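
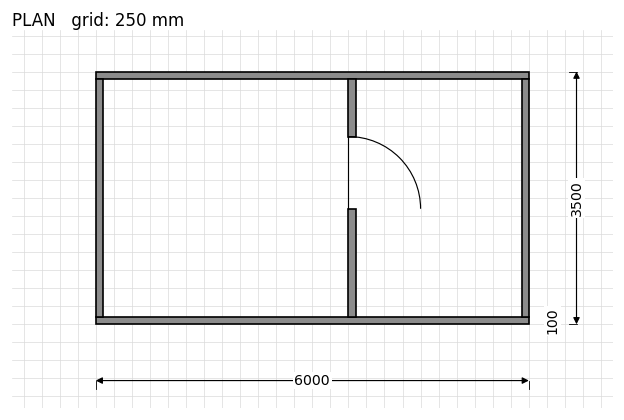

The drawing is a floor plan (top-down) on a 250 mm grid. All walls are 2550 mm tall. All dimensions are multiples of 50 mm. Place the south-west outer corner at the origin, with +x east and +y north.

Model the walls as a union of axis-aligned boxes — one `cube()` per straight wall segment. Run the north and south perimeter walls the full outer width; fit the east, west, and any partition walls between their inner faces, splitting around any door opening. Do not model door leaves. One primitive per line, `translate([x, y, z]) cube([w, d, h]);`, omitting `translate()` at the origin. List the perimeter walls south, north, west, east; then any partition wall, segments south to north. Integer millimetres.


cube([6000, 100, 2550]);
translate([0, 3400, 0]) cube([6000, 100, 2550]);
translate([0, 100, 0]) cube([100, 3300, 2550]);
translate([5900, 100, 0]) cube([100, 3300, 2550]);
translate([3500, 100, 0]) cube([100, 1500, 2550]);
translate([3500, 2600, 0]) cube([100, 800, 2550]);


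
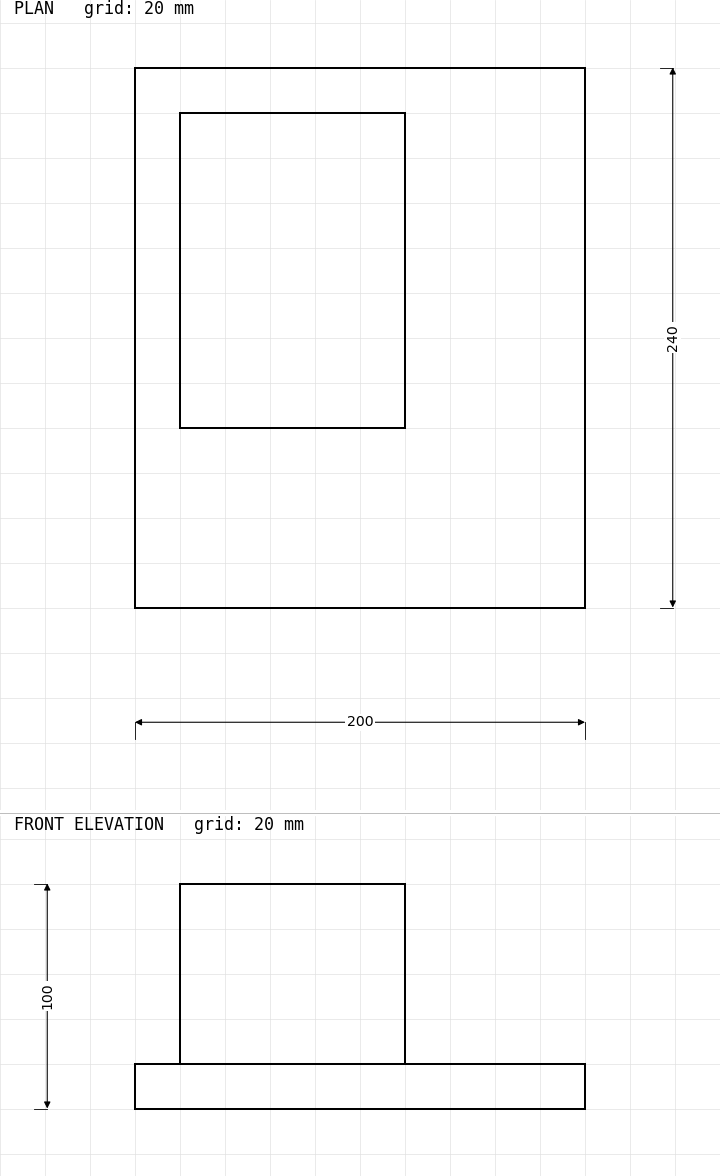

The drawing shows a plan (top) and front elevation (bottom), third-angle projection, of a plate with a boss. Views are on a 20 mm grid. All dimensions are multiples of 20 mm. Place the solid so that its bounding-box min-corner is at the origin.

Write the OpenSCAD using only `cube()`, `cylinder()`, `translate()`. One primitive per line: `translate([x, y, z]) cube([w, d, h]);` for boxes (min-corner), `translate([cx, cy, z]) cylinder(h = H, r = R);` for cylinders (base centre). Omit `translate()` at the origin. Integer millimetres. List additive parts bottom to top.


cube([200, 240, 20]);
translate([20, 80, 20]) cube([100, 140, 80]);


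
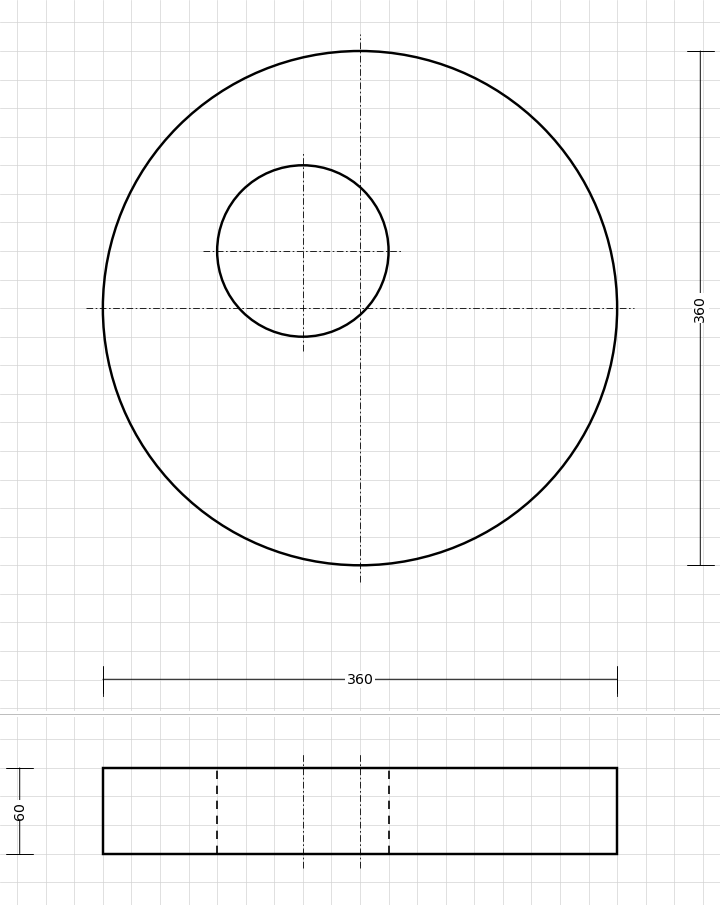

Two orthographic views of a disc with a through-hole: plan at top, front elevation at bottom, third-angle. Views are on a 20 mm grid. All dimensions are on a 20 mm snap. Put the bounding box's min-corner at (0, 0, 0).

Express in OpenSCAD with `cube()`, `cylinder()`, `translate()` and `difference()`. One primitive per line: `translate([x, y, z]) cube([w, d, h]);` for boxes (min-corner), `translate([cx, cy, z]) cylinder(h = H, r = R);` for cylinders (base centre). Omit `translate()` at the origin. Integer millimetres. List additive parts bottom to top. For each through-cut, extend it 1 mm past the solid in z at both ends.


difference() {
  translate([180, 180, 0]) cylinder(h = 60, r = 180);
  translate([140, 220, -1]) cylinder(h = 62, r = 60);
}


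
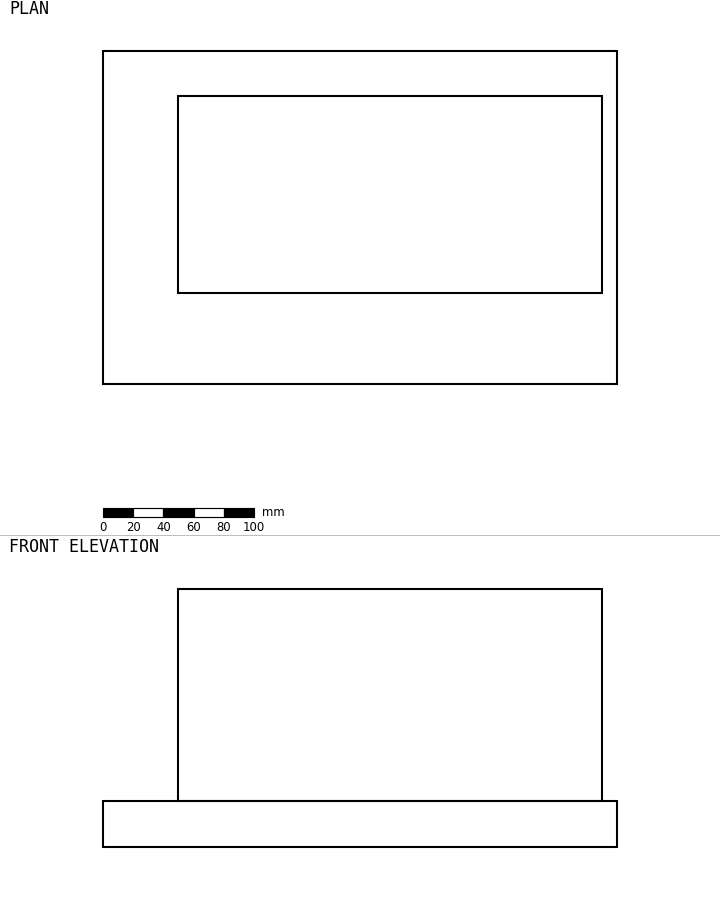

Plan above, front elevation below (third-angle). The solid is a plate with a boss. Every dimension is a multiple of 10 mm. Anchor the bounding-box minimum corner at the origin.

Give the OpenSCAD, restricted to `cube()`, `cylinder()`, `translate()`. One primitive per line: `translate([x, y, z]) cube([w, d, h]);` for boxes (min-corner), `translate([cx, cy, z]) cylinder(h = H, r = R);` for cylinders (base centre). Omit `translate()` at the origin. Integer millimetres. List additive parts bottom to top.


cube([340, 220, 30]);
translate([50, 60, 30]) cube([280, 130, 140]);


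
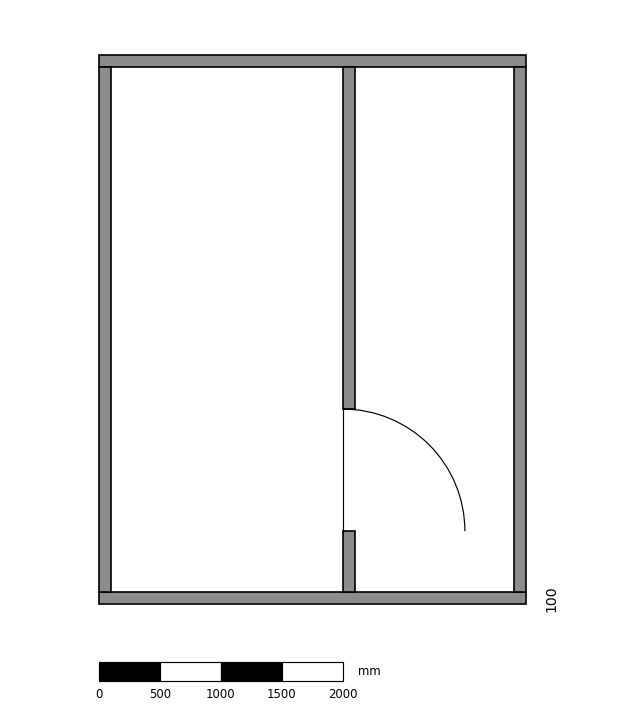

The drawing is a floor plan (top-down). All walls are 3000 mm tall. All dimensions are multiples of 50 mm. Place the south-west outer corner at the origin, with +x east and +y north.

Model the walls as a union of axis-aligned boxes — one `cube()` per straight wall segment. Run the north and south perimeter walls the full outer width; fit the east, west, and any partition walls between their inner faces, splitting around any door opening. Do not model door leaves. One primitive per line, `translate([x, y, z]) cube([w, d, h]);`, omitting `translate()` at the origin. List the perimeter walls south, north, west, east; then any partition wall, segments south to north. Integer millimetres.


cube([3500, 100, 3000]);
translate([0, 4400, 0]) cube([3500, 100, 3000]);
translate([0, 100, 0]) cube([100, 4300, 3000]);
translate([3400, 100, 0]) cube([100, 4300, 3000]);
translate([2000, 100, 0]) cube([100, 500, 3000]);
translate([2000, 1600, 0]) cube([100, 2800, 3000]);


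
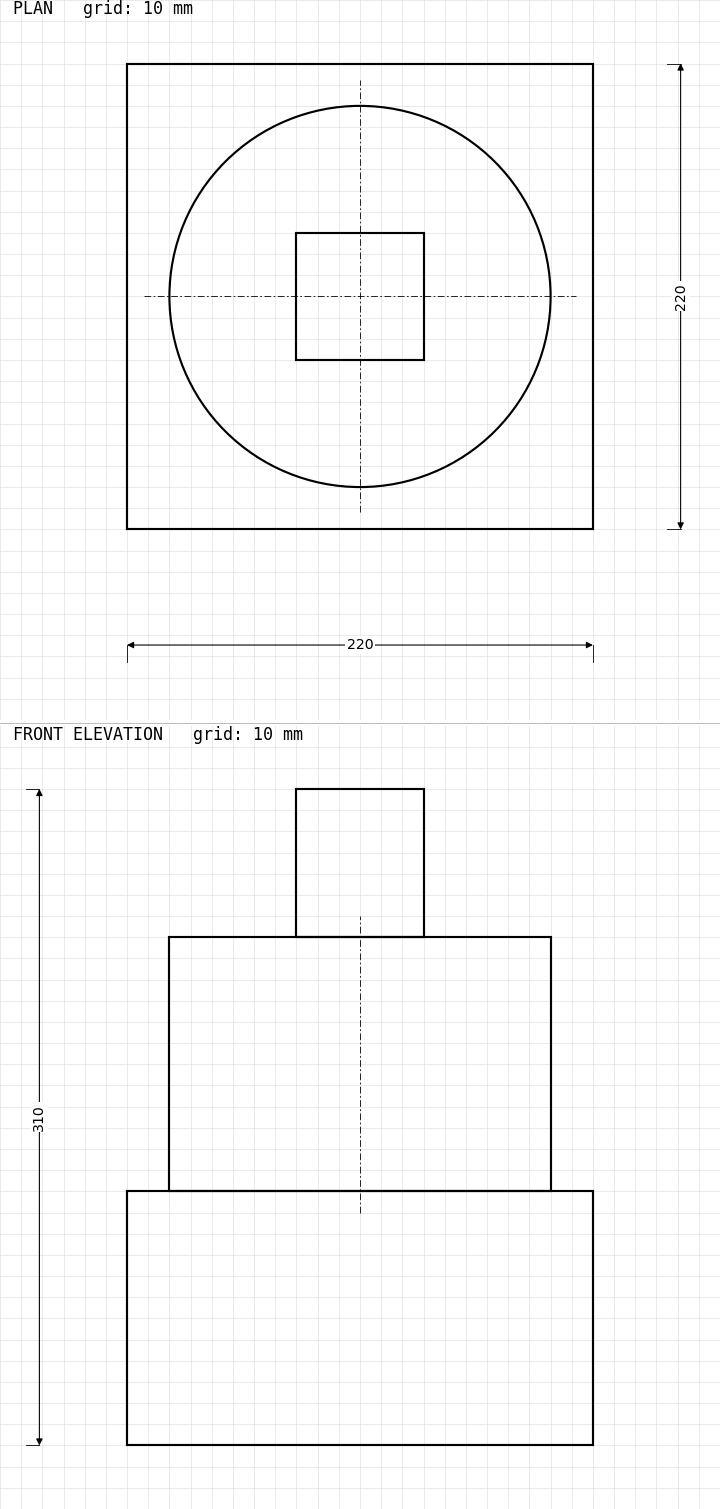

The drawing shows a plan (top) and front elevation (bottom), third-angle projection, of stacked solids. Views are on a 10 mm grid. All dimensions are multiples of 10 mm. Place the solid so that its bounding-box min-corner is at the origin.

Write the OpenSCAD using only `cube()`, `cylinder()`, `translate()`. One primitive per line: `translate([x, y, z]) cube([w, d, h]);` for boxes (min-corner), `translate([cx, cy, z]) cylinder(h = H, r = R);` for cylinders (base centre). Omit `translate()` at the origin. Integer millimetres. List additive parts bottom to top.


cube([220, 220, 120]);
translate([110, 110, 120]) cylinder(h = 120, r = 90);
translate([80, 80, 240]) cube([60, 60, 70]);


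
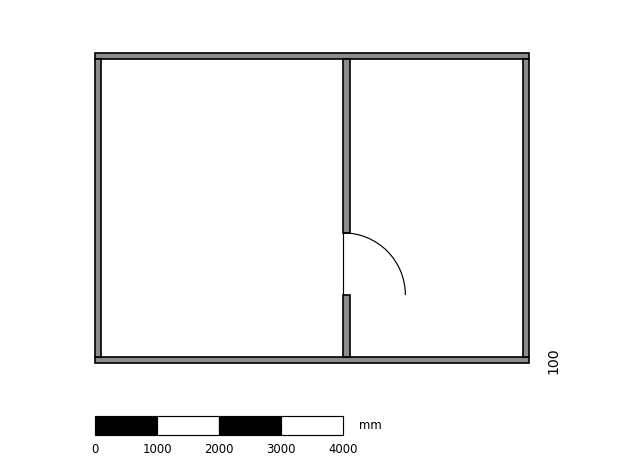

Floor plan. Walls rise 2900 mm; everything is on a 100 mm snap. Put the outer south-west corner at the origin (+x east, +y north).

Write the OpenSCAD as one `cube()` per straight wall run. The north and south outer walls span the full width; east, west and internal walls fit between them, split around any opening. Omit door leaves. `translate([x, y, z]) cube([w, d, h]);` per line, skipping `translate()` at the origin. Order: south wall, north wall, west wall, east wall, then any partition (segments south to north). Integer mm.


cube([7000, 100, 2900]);
translate([0, 4900, 0]) cube([7000, 100, 2900]);
translate([0, 100, 0]) cube([100, 4800, 2900]);
translate([6900, 100, 0]) cube([100, 4800, 2900]);
translate([4000, 100, 0]) cube([100, 1000, 2900]);
translate([4000, 2100, 0]) cube([100, 2800, 2900]);


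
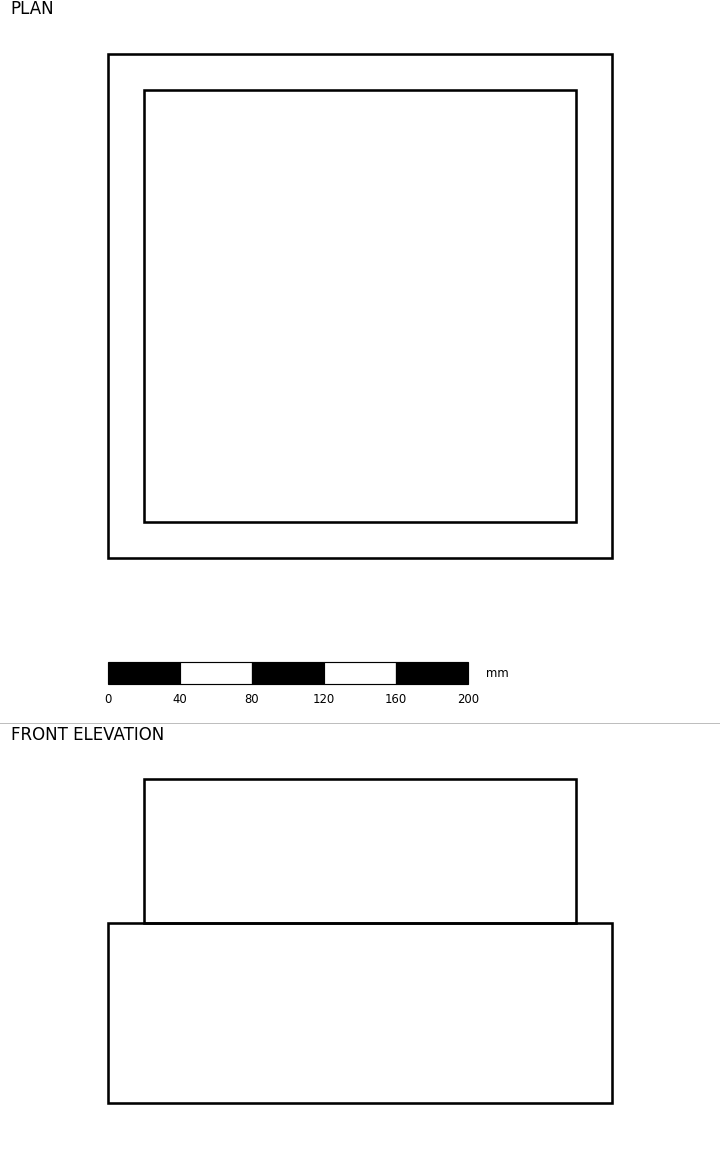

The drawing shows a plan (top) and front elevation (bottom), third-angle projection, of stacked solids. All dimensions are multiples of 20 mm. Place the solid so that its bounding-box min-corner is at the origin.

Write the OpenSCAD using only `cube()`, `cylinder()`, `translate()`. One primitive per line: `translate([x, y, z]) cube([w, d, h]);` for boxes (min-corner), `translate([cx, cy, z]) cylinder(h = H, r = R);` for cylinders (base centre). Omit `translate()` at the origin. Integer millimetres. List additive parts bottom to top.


cube([280, 280, 100]);
translate([20, 20, 100]) cube([240, 240, 80]);


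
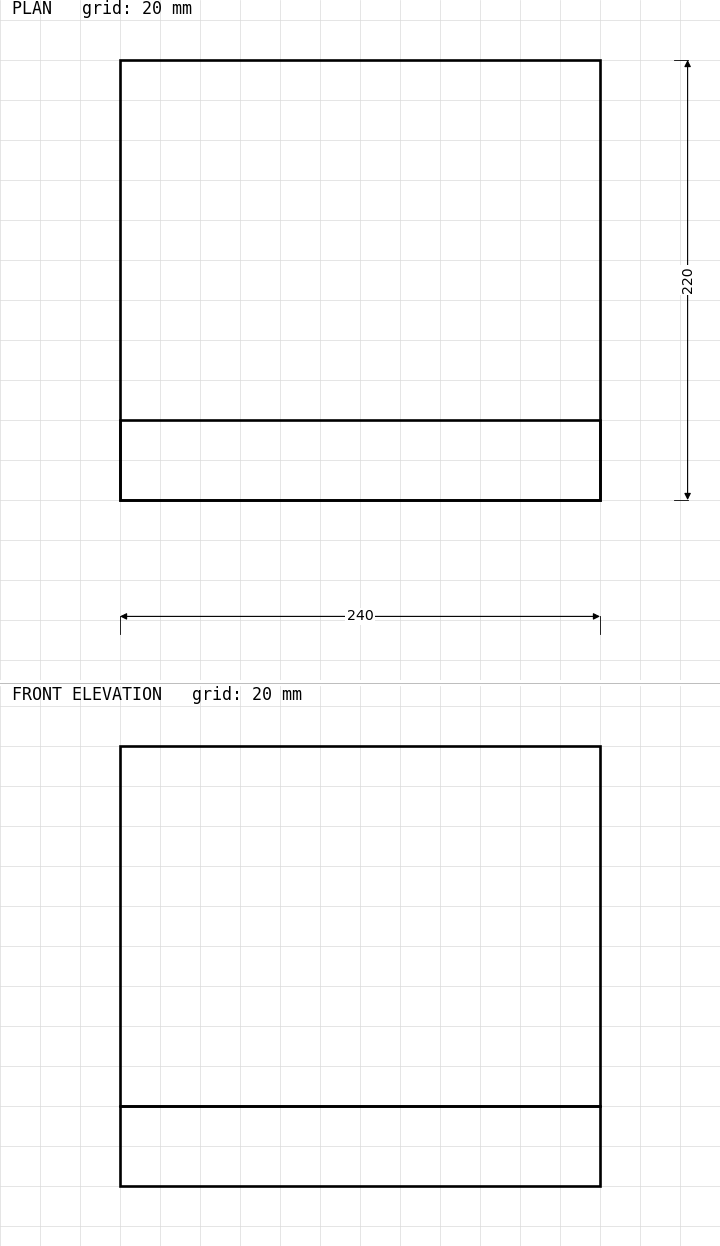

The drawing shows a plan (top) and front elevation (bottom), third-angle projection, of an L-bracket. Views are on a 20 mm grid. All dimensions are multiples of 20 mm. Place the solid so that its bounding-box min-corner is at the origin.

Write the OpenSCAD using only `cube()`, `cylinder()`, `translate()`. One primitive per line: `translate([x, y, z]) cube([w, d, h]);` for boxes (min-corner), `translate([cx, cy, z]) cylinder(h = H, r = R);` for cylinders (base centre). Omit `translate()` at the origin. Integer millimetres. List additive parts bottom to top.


cube([240, 220, 40]);
translate([0, 0, 40]) cube([240, 40, 180]);


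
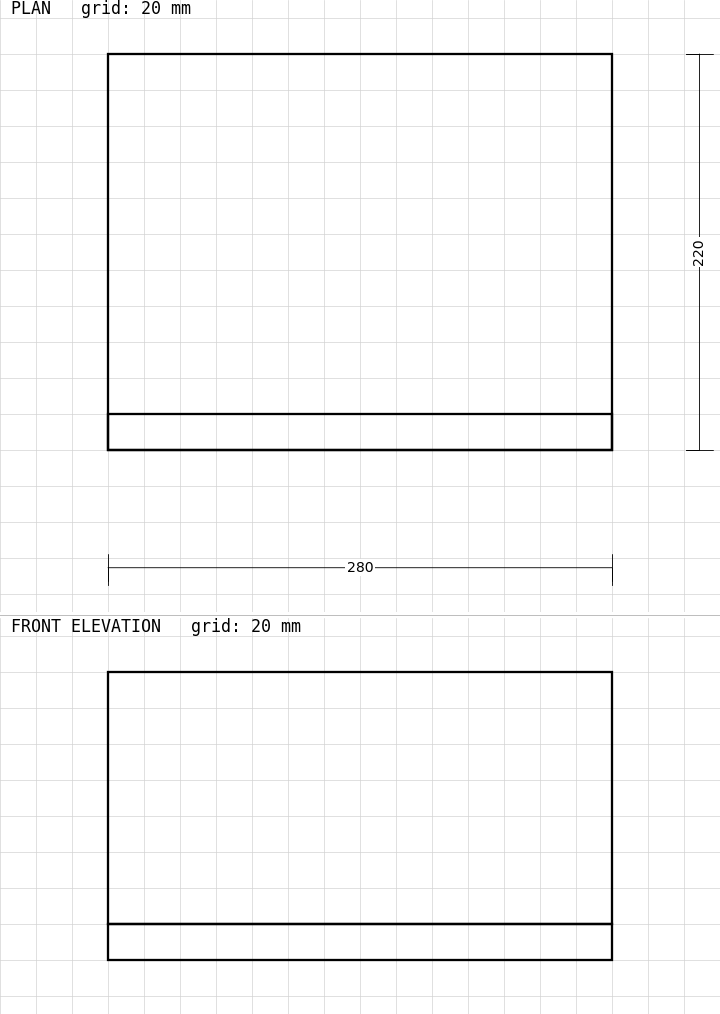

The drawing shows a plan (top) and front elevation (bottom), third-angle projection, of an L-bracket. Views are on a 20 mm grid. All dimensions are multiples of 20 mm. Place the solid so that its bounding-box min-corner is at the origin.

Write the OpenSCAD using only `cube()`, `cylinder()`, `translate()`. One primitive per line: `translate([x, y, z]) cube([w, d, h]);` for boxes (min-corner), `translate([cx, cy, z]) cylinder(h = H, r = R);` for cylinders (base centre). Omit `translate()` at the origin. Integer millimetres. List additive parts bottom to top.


cube([280, 220, 20]);
translate([0, 0, 20]) cube([280, 20, 140]);


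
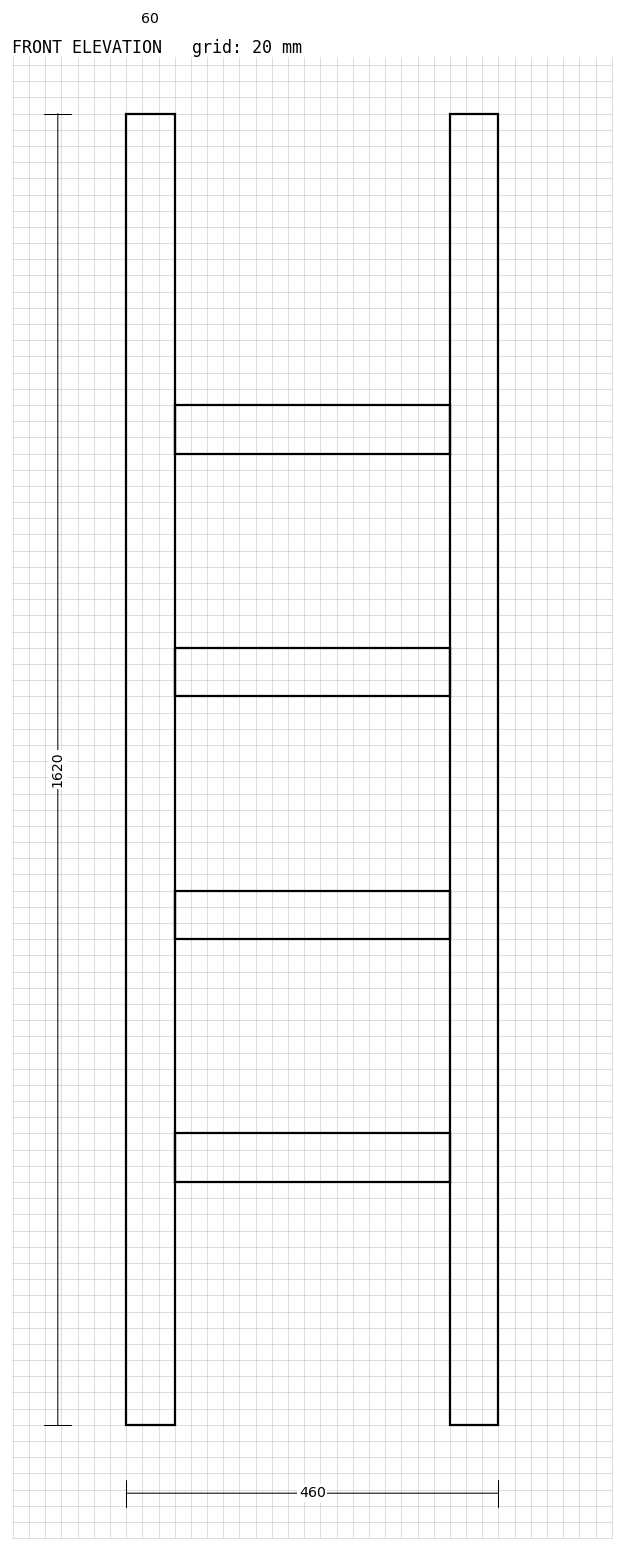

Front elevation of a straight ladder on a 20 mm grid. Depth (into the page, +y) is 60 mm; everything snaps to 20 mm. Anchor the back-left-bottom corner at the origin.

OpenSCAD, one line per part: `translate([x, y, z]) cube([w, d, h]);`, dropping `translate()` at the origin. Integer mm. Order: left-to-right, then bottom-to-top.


cube([60, 60, 1620]);
translate([60, 0, 300]) cube([340, 60, 60]);
translate([60, 0, 600]) cube([340, 60, 60]);
translate([60, 0, 900]) cube([340, 60, 60]);
translate([60, 0, 1200]) cube([340, 60, 60]);
translate([400, 0, 0]) cube([60, 60, 1620]);


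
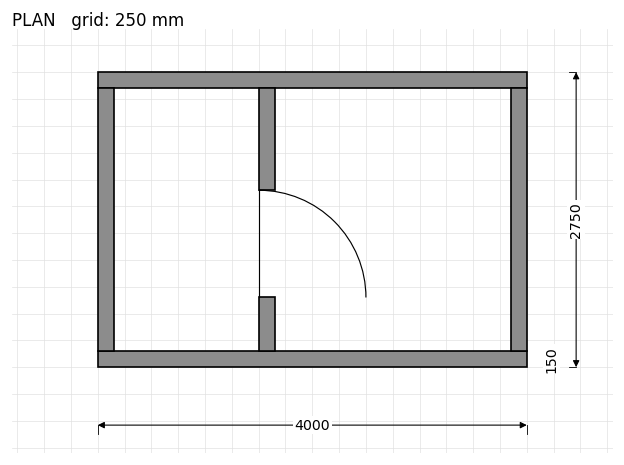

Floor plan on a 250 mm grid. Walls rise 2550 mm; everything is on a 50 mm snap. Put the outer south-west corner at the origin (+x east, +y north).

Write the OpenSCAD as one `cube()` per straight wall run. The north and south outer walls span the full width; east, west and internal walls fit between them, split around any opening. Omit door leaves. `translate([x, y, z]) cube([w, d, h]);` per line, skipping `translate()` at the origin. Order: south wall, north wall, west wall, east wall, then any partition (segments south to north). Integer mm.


cube([4000, 150, 2550]);
translate([0, 2600, 0]) cube([4000, 150, 2550]);
translate([0, 150, 0]) cube([150, 2450, 2550]);
translate([3850, 150, 0]) cube([150, 2450, 2550]);
translate([1500, 150, 0]) cube([150, 500, 2550]);
translate([1500, 1650, 0]) cube([150, 950, 2550]);


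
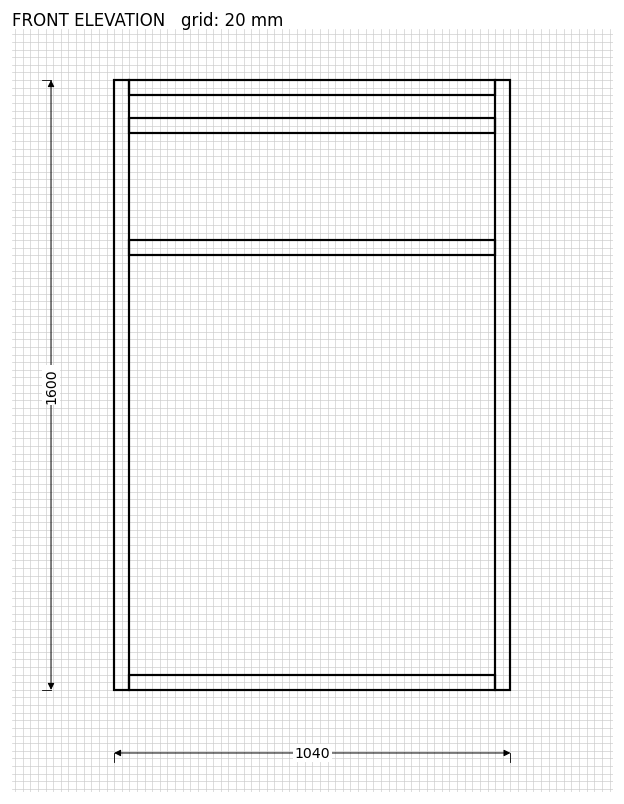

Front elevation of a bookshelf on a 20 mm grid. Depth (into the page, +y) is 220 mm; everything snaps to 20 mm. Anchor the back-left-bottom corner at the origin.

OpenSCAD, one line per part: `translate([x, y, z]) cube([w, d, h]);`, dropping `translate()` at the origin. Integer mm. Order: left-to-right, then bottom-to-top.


cube([40, 220, 1600]);
translate([40, 0, 0]) cube([960, 220, 40]);
translate([40, 0, 1140]) cube([960, 220, 40]);
translate([40, 0, 1460]) cube([960, 220, 40]);
translate([40, 0, 1560]) cube([960, 220, 40]);
translate([1000, 0, 0]) cube([40, 220, 1600]);


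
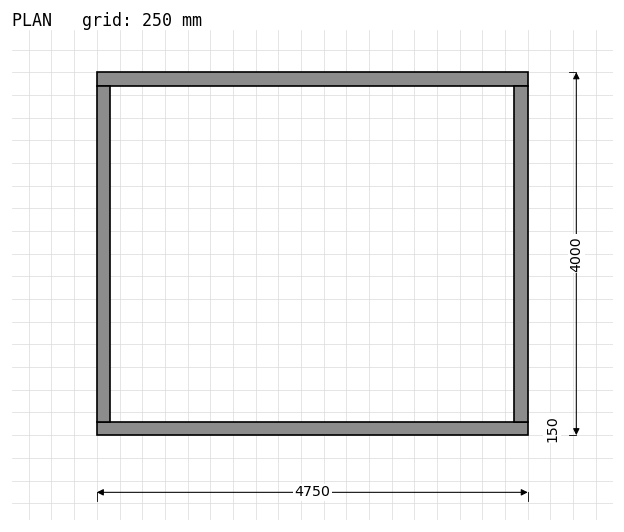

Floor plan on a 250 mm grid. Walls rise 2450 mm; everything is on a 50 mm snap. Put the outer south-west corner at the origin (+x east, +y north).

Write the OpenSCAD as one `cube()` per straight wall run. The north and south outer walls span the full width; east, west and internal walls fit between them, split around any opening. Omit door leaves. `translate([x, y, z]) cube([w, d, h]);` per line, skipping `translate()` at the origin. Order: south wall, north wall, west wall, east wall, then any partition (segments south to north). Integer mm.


cube([4750, 150, 2450]);
translate([0, 3850, 0]) cube([4750, 150, 2450]);
translate([0, 150, 0]) cube([150, 3700, 2450]);
translate([4600, 150, 0]) cube([150, 3700, 2450]);


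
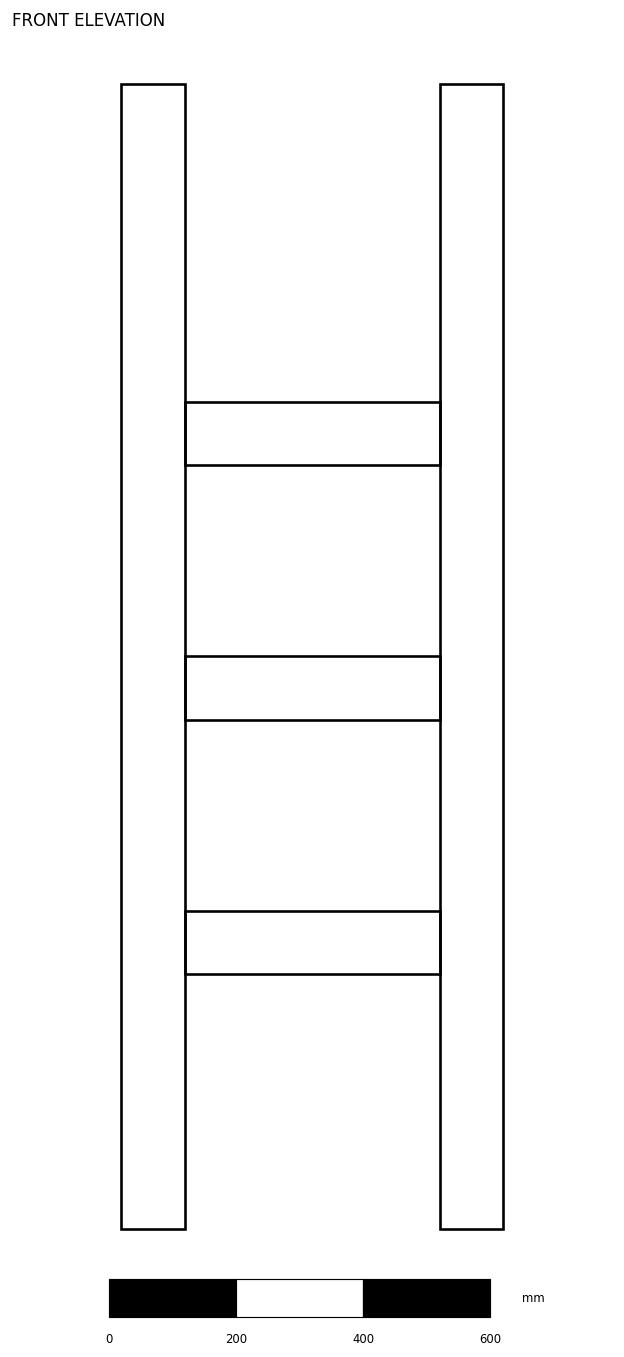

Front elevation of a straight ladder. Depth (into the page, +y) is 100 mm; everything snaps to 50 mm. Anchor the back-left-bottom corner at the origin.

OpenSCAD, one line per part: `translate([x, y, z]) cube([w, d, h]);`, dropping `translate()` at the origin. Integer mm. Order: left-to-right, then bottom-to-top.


cube([100, 100, 1800]);
translate([100, 0, 400]) cube([400, 100, 100]);
translate([100, 0, 800]) cube([400, 100, 100]);
translate([100, 0, 1200]) cube([400, 100, 100]);
translate([500, 0, 0]) cube([100, 100, 1800]);


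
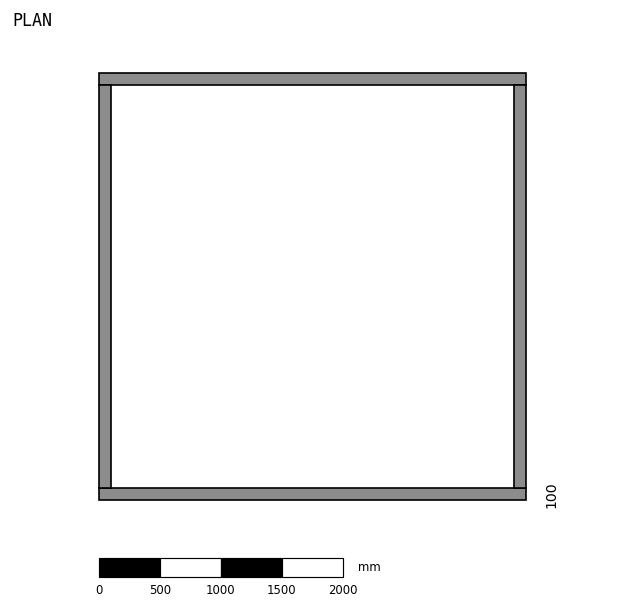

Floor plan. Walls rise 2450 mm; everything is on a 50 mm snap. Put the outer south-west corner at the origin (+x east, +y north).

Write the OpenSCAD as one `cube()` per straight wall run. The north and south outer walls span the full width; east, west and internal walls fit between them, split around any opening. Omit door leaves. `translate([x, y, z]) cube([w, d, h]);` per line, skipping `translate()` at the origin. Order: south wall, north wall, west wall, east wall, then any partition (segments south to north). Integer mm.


cube([3500, 100, 2450]);
translate([0, 3400, 0]) cube([3500, 100, 2450]);
translate([0, 100, 0]) cube([100, 3300, 2450]);
translate([3400, 100, 0]) cube([100, 3300, 2450]);


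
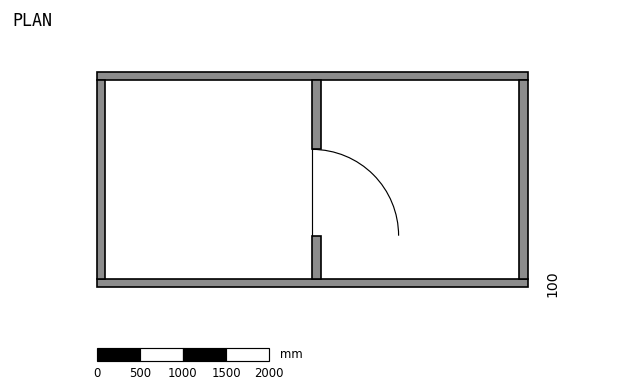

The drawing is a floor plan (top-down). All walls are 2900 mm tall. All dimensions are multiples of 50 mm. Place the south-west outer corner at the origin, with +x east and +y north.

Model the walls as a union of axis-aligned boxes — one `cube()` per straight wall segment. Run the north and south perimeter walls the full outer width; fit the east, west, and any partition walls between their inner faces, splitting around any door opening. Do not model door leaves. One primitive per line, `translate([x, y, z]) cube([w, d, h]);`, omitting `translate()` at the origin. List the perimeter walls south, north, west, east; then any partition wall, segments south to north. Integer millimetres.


cube([5000, 100, 2900]);
translate([0, 2400, 0]) cube([5000, 100, 2900]);
translate([0, 100, 0]) cube([100, 2300, 2900]);
translate([4900, 100, 0]) cube([100, 2300, 2900]);
translate([2500, 100, 0]) cube([100, 500, 2900]);
translate([2500, 1600, 0]) cube([100, 800, 2900]);


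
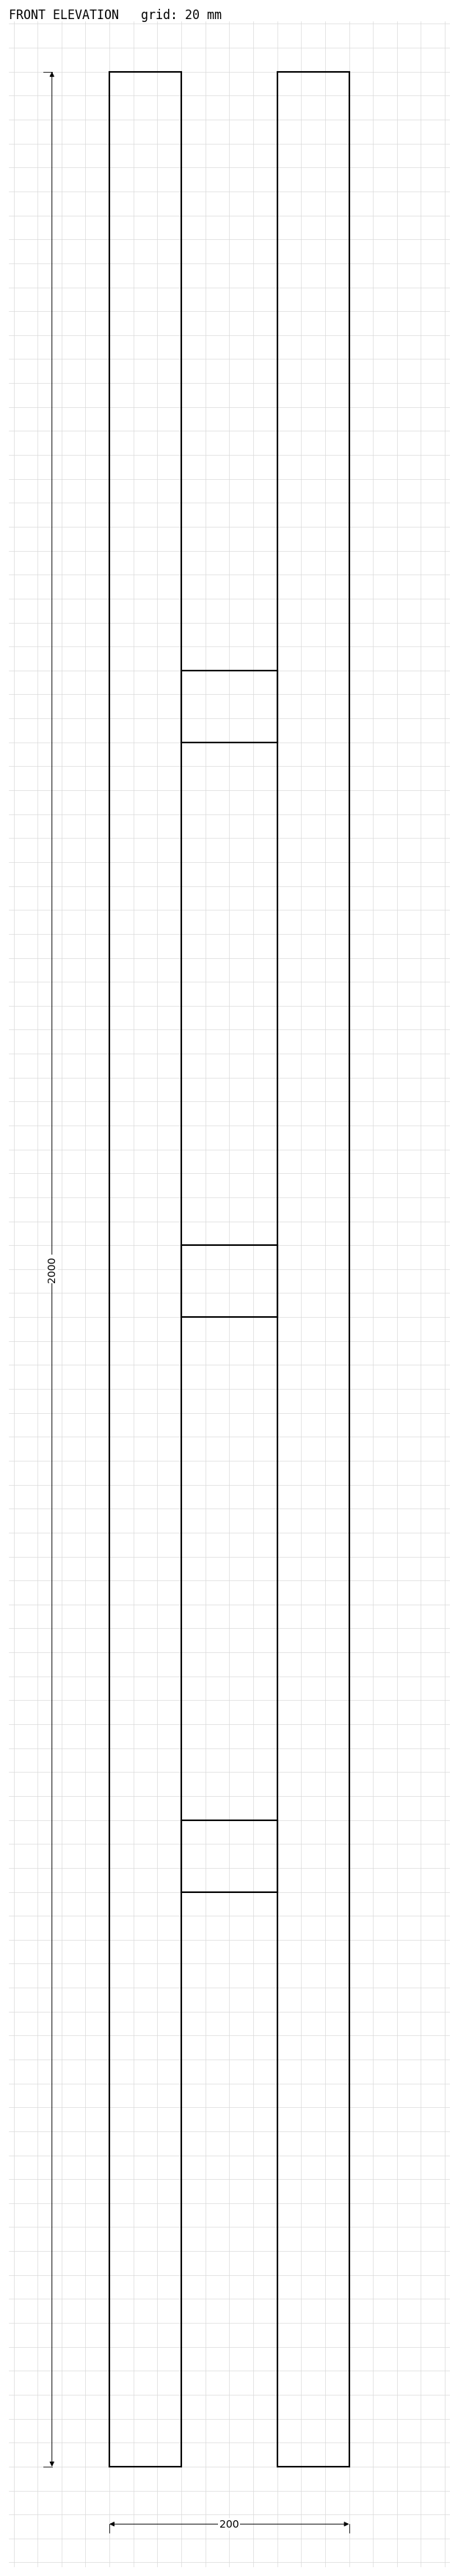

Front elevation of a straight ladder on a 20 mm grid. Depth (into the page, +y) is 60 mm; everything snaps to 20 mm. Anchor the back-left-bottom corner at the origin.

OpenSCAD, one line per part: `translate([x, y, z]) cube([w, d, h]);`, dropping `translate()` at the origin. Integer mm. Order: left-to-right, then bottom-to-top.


cube([60, 60, 2000]);
translate([60, 0, 480]) cube([80, 60, 60]);
translate([60, 0, 960]) cube([80, 60, 60]);
translate([60, 0, 1440]) cube([80, 60, 60]);
translate([140, 0, 0]) cube([60, 60, 2000]);


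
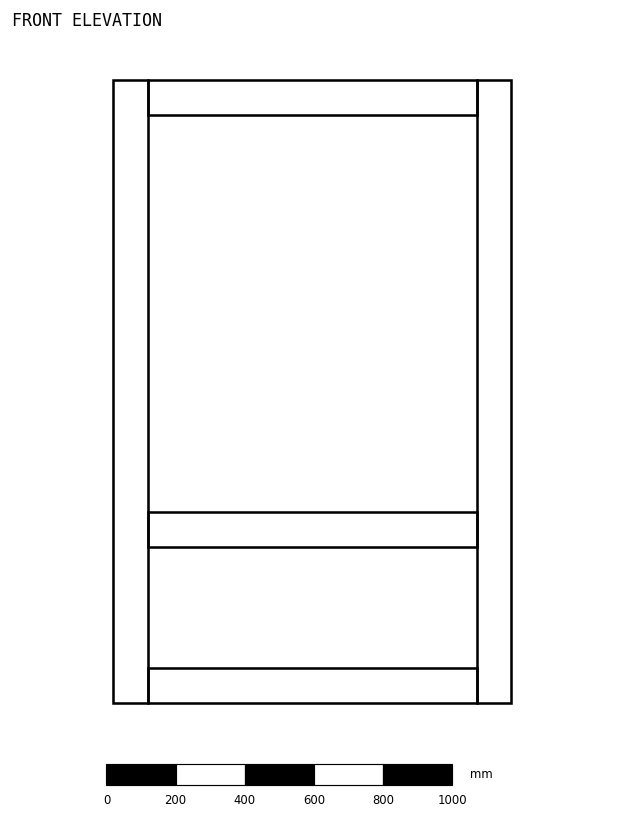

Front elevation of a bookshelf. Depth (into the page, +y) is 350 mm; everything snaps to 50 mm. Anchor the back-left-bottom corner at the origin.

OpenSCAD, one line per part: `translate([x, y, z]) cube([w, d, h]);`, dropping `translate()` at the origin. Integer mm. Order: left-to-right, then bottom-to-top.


cube([100, 350, 1800]);
translate([100, 0, 0]) cube([950, 350, 100]);
translate([100, 0, 450]) cube([950, 350, 100]);
translate([100, 0, 1700]) cube([950, 350, 100]);
translate([1050, 0, 0]) cube([100, 350, 1800]);


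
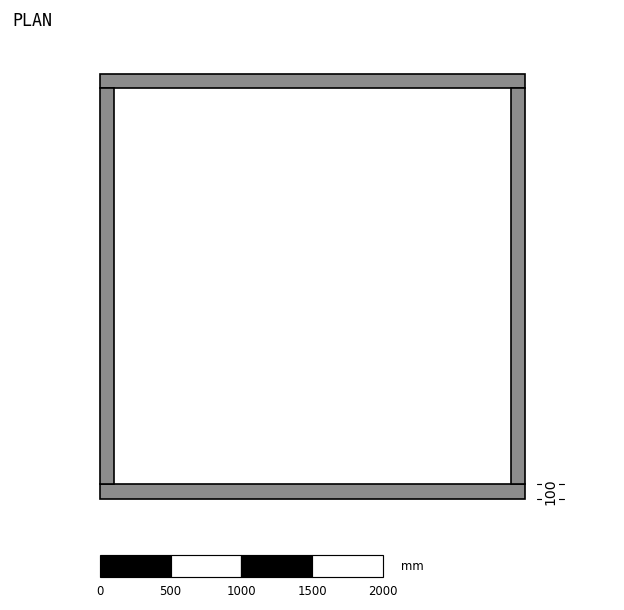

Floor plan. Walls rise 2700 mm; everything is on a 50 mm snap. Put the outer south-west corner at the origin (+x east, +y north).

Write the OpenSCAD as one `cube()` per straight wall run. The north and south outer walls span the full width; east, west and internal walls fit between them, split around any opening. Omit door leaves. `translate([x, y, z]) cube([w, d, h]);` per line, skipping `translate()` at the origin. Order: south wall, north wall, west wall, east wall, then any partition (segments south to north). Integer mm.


cube([3000, 100, 2700]);
translate([0, 2900, 0]) cube([3000, 100, 2700]);
translate([0, 100, 0]) cube([100, 2800, 2700]);
translate([2900, 100, 0]) cube([100, 2800, 2700]);


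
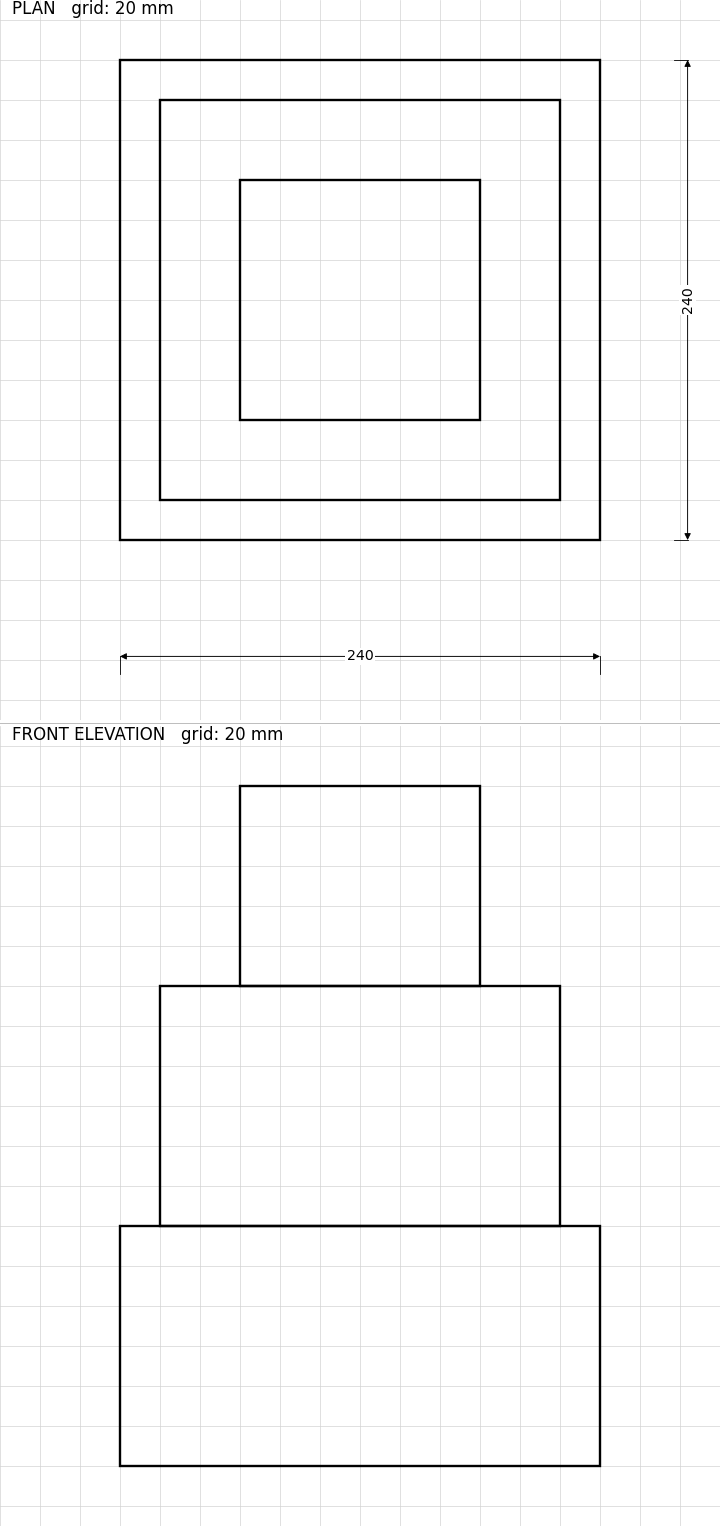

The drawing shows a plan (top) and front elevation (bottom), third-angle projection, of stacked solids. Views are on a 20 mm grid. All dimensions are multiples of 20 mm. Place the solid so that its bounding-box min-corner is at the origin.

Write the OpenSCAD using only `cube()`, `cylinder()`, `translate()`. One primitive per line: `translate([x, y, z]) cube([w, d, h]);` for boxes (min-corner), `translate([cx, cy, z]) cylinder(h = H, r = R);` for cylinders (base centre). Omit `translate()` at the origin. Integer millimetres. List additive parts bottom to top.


cube([240, 240, 120]);
translate([20, 20, 120]) cube([200, 200, 120]);
translate([60, 60, 240]) cube([120, 120, 100]);


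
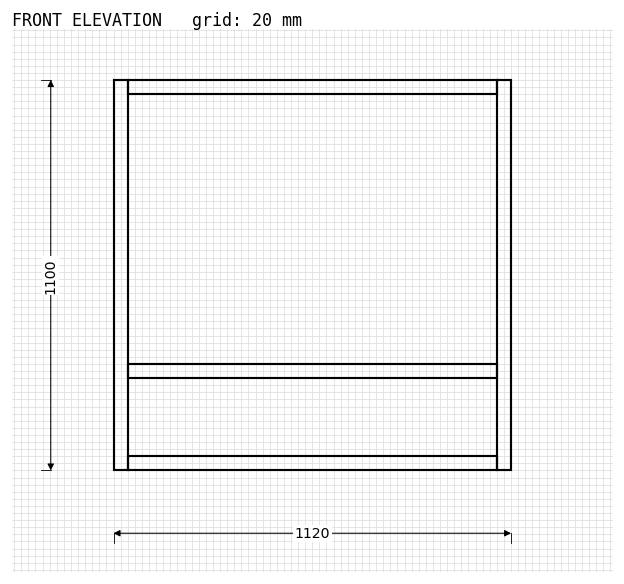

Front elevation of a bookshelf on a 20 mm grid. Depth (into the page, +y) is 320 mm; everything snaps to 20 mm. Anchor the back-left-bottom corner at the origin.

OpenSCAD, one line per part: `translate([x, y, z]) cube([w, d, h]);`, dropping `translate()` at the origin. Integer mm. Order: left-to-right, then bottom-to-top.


cube([40, 320, 1100]);
translate([40, 0, 0]) cube([1040, 320, 40]);
translate([40, 0, 260]) cube([1040, 320, 40]);
translate([40, 0, 1060]) cube([1040, 320, 40]);
translate([1080, 0, 0]) cube([40, 320, 1100]);


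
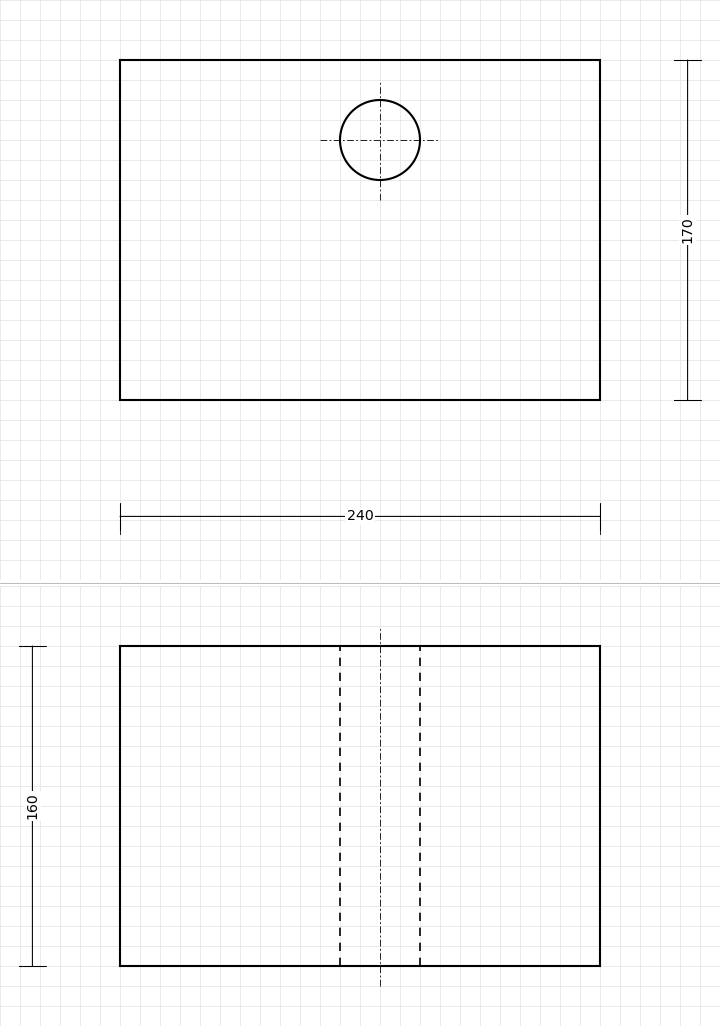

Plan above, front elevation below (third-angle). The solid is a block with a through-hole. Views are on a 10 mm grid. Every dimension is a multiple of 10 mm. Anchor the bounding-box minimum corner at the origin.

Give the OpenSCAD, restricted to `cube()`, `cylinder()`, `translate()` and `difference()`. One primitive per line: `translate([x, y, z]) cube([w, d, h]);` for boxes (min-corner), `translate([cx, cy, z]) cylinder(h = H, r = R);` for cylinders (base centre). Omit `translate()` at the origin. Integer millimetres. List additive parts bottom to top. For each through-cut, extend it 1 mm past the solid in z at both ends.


difference() {
  cube([240, 170, 160]);
  translate([130, 130, -1]) cylinder(h = 162, r = 20);
}


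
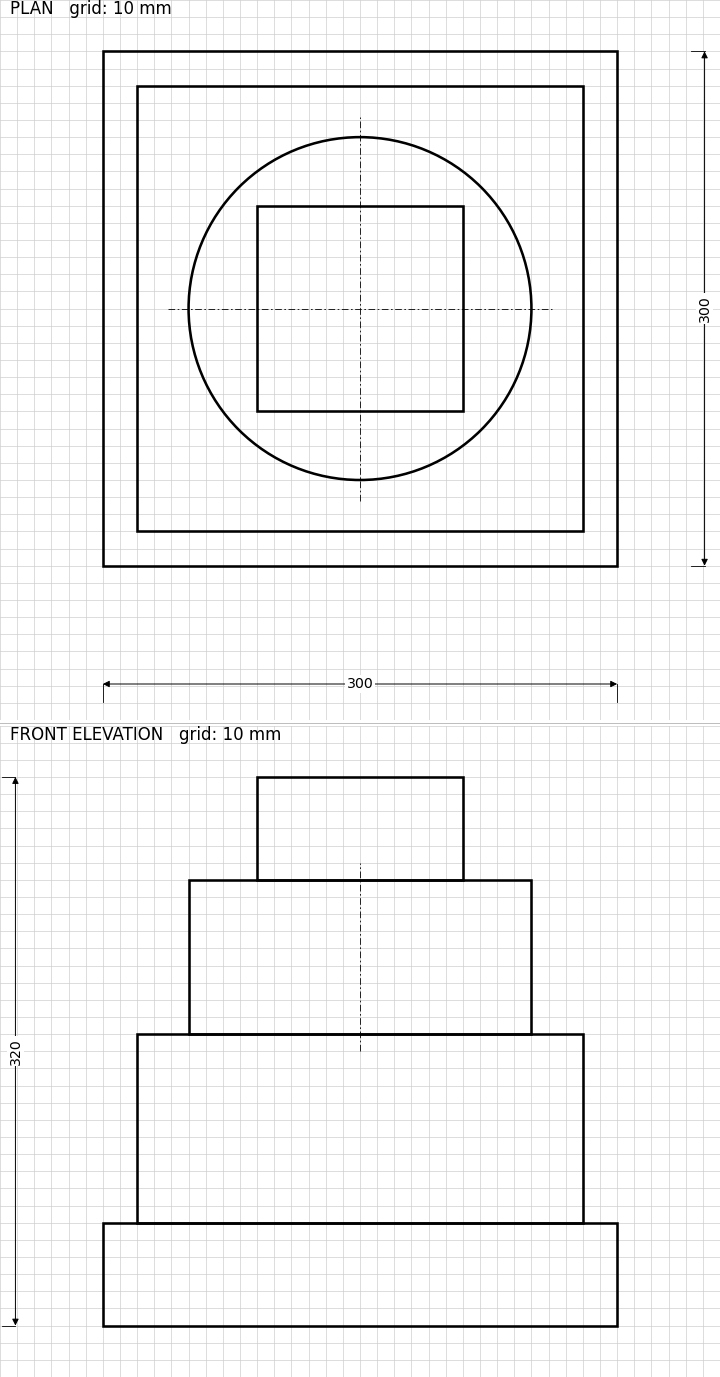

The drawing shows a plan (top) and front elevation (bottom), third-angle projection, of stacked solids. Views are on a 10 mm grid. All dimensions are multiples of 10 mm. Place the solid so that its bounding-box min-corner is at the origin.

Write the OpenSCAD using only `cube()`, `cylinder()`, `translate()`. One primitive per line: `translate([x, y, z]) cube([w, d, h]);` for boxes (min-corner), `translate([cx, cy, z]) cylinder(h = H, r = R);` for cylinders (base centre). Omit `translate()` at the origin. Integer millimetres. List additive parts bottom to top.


cube([300, 300, 60]);
translate([20, 20, 60]) cube([260, 260, 110]);
translate([150, 150, 170]) cylinder(h = 90, r = 100);
translate([90, 90, 260]) cube([120, 120, 60]);


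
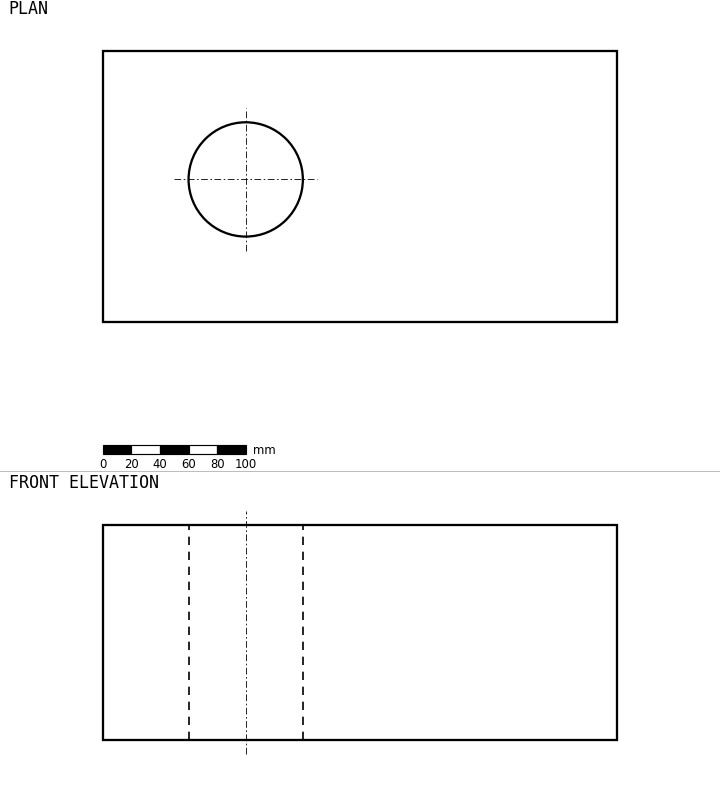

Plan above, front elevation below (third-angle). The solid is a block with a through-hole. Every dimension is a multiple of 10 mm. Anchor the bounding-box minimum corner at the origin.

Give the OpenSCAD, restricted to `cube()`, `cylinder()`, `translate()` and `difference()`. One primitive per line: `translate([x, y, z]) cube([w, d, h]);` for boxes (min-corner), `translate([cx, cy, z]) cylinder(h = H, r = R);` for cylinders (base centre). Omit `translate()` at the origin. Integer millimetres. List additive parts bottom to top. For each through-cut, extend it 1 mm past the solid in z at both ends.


difference() {
  cube([360, 190, 150]);
  translate([100, 100, -1]) cylinder(h = 152, r = 40);
}


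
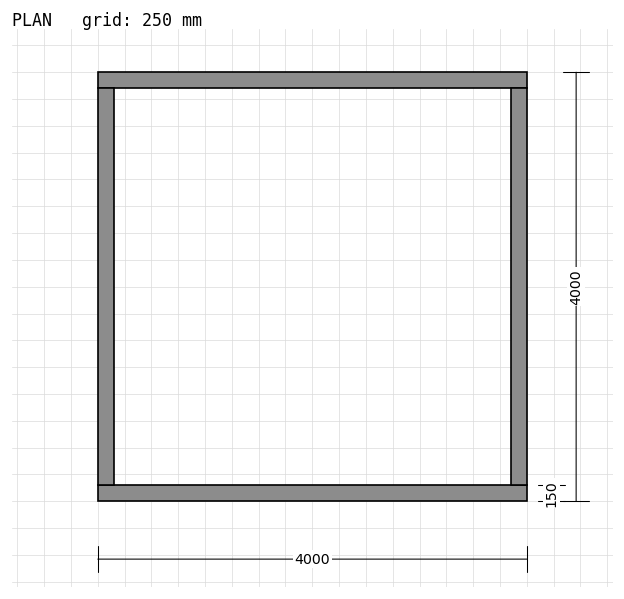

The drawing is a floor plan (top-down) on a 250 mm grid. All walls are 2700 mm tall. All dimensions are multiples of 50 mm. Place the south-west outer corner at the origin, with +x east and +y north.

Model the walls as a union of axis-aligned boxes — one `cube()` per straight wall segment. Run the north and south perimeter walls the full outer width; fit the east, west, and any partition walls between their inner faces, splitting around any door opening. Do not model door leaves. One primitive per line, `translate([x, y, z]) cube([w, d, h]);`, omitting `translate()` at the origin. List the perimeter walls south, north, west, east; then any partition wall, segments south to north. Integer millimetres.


cube([4000, 150, 2700]);
translate([0, 3850, 0]) cube([4000, 150, 2700]);
translate([0, 150, 0]) cube([150, 3700, 2700]);
translate([3850, 150, 0]) cube([150, 3700, 2700]);


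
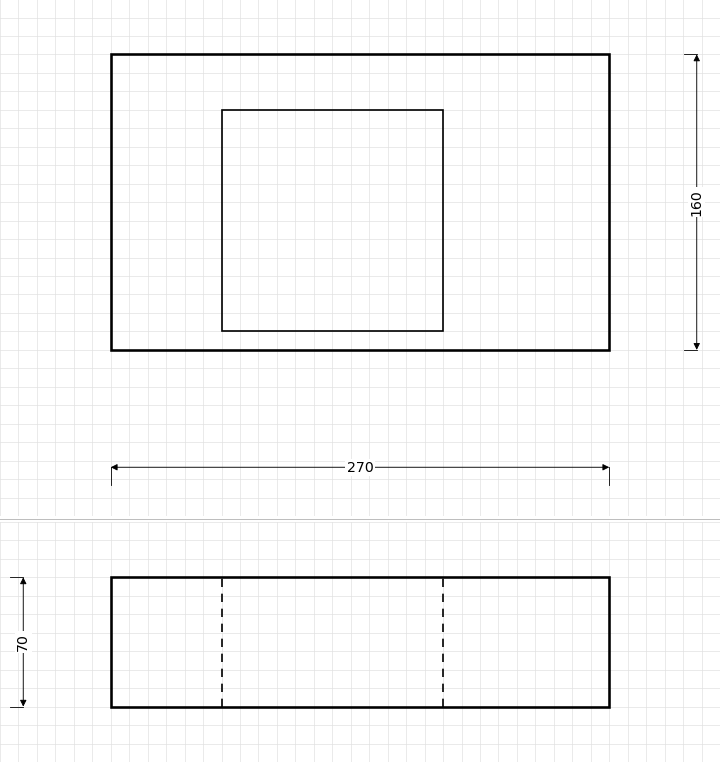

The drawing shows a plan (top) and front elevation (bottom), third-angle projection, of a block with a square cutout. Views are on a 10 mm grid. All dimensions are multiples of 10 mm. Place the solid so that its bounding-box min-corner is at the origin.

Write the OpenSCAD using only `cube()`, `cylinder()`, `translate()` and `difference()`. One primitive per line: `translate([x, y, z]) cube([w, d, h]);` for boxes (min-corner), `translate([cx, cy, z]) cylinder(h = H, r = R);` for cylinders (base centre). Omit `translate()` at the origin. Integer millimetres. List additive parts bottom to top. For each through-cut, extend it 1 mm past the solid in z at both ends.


difference() {
  cube([270, 160, 70]);
  translate([60, 10, -1]) cube([120, 120, 72]);
}


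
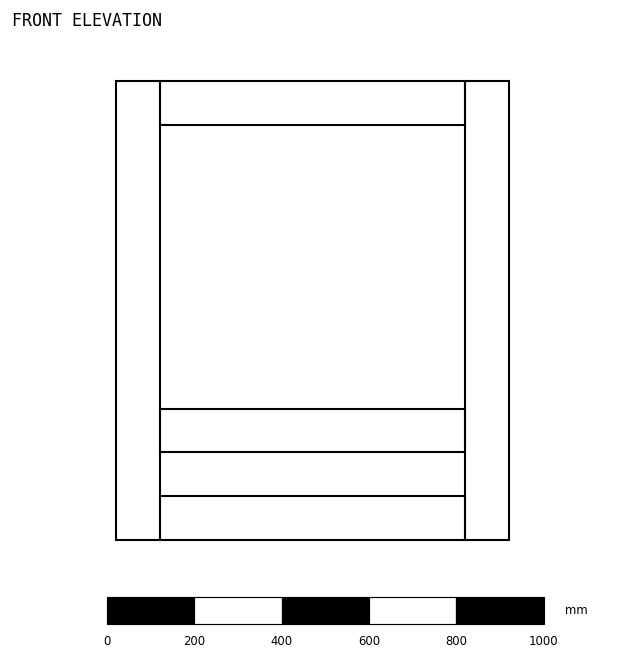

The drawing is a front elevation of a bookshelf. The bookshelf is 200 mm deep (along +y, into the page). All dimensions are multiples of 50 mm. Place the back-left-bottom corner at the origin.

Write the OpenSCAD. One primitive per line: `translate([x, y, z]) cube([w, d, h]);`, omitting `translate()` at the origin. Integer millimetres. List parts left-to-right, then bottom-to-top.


cube([100, 200, 1050]);
translate([100, 0, 0]) cube([700, 200, 100]);
translate([100, 0, 200]) cube([700, 200, 100]);
translate([100, 0, 950]) cube([700, 200, 100]);
translate([800, 0, 0]) cube([100, 200, 1050]);


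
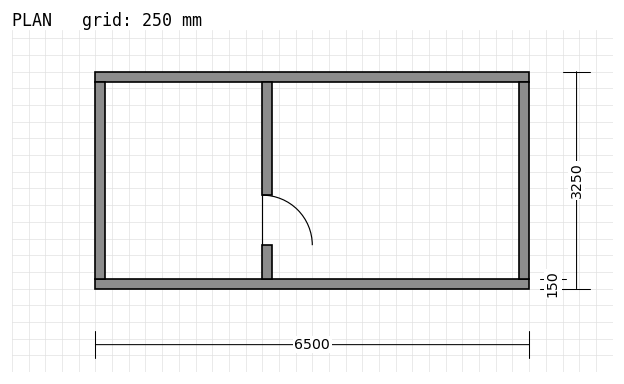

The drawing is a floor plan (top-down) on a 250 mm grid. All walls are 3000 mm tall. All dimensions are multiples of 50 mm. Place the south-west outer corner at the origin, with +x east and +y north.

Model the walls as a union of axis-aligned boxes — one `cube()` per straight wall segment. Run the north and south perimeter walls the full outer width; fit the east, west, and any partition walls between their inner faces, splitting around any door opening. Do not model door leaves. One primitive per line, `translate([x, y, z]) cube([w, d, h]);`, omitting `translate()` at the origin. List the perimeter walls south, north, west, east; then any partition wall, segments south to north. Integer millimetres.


cube([6500, 150, 3000]);
translate([0, 3100, 0]) cube([6500, 150, 3000]);
translate([0, 150, 0]) cube([150, 2950, 3000]);
translate([6350, 150, 0]) cube([150, 2950, 3000]);
translate([2500, 150, 0]) cube([150, 500, 3000]);
translate([2500, 1400, 0]) cube([150, 1700, 3000]);


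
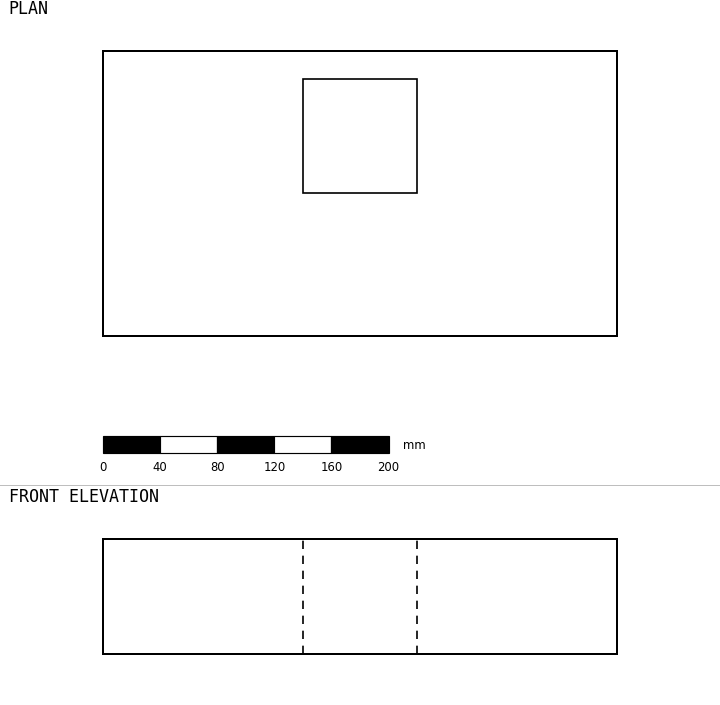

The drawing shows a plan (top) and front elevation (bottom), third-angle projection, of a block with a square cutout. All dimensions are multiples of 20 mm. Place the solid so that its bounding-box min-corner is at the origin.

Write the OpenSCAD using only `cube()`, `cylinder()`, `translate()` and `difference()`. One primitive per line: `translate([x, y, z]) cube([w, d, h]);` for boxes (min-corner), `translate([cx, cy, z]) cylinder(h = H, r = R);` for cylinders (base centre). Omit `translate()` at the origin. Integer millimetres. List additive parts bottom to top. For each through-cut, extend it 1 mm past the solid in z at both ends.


difference() {
  cube([360, 200, 80]);
  translate([140, 100, -1]) cube([80, 80, 82]);
}


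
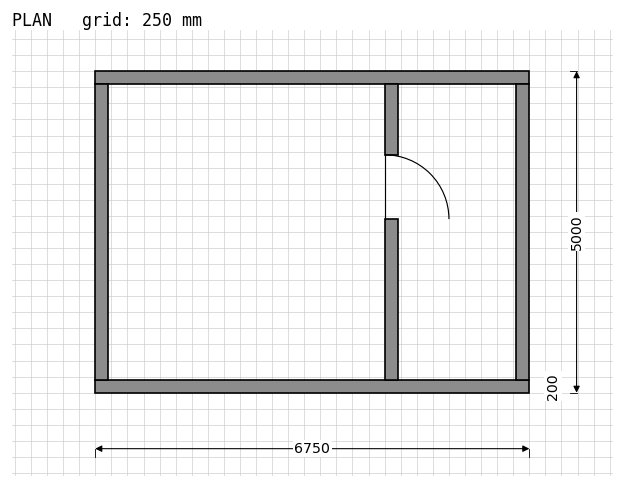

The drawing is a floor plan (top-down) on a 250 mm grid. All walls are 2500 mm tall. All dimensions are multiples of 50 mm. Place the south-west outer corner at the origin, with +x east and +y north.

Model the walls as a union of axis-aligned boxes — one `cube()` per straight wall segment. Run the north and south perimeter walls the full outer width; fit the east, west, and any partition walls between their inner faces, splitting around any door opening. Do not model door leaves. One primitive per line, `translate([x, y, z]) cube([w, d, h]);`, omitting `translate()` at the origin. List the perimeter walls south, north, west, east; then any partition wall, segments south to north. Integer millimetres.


cube([6750, 200, 2500]);
translate([0, 4800, 0]) cube([6750, 200, 2500]);
translate([0, 200, 0]) cube([200, 4600, 2500]);
translate([6550, 200, 0]) cube([200, 4600, 2500]);
translate([4500, 200, 0]) cube([200, 2500, 2500]);
translate([4500, 3700, 0]) cube([200, 1100, 2500]);


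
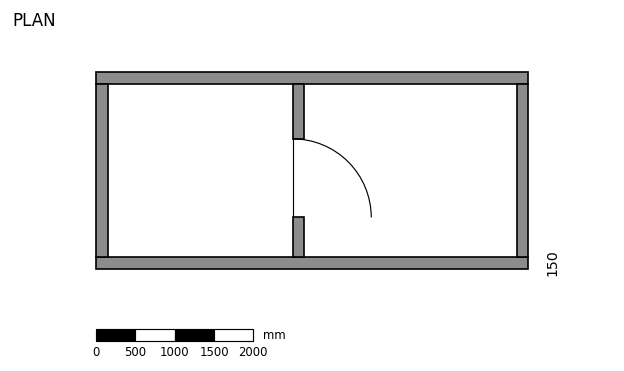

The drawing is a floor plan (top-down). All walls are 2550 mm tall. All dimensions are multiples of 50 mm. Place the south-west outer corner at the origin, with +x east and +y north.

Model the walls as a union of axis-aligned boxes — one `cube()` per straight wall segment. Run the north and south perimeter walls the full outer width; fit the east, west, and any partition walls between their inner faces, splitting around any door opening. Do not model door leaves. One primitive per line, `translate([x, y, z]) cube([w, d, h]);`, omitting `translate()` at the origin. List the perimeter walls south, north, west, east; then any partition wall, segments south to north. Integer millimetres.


cube([5500, 150, 2550]);
translate([0, 2350, 0]) cube([5500, 150, 2550]);
translate([0, 150, 0]) cube([150, 2200, 2550]);
translate([5350, 150, 0]) cube([150, 2200, 2550]);
translate([2500, 150, 0]) cube([150, 500, 2550]);
translate([2500, 1650, 0]) cube([150, 700, 2550]);


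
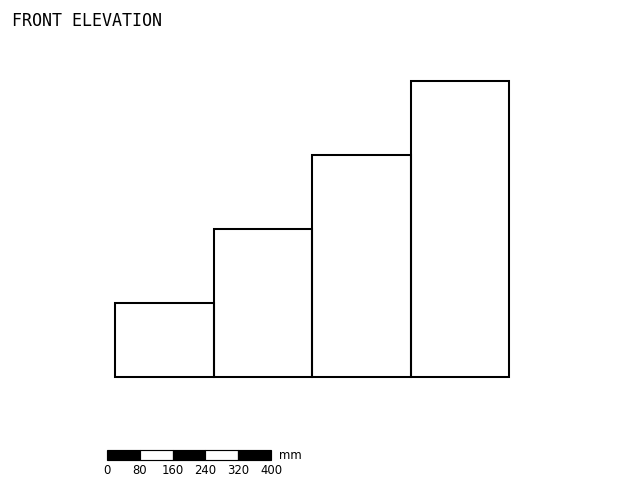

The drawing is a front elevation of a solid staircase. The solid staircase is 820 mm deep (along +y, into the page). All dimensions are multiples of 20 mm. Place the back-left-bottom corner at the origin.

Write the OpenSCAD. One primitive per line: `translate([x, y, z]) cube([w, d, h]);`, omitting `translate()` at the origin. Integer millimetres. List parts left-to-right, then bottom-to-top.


cube([240, 820, 180]);
translate([240, 0, 0]) cube([240, 820, 360]);
translate([480, 0, 0]) cube([240, 820, 540]);
translate([720, 0, 0]) cube([240, 820, 720]);


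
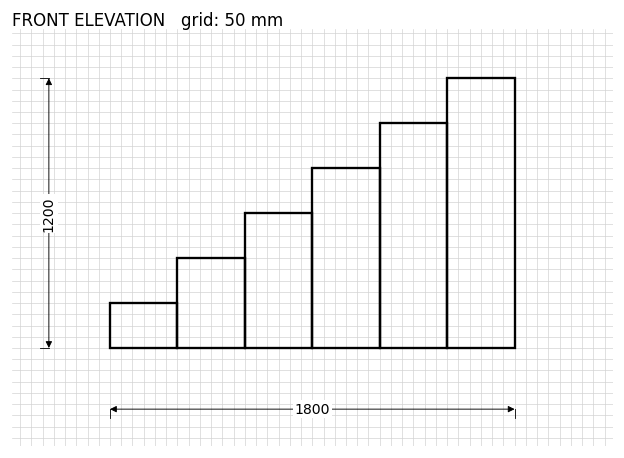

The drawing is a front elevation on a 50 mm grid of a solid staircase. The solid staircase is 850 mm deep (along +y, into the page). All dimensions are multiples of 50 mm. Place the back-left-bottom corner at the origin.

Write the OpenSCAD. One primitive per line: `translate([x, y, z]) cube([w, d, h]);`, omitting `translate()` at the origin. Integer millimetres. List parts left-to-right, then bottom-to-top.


cube([300, 850, 200]);
translate([300, 0, 0]) cube([300, 850, 400]);
translate([600, 0, 0]) cube([300, 850, 600]);
translate([900, 0, 0]) cube([300, 850, 800]);
translate([1200, 0, 0]) cube([300, 850, 1000]);
translate([1500, 0, 0]) cube([300, 850, 1200]);


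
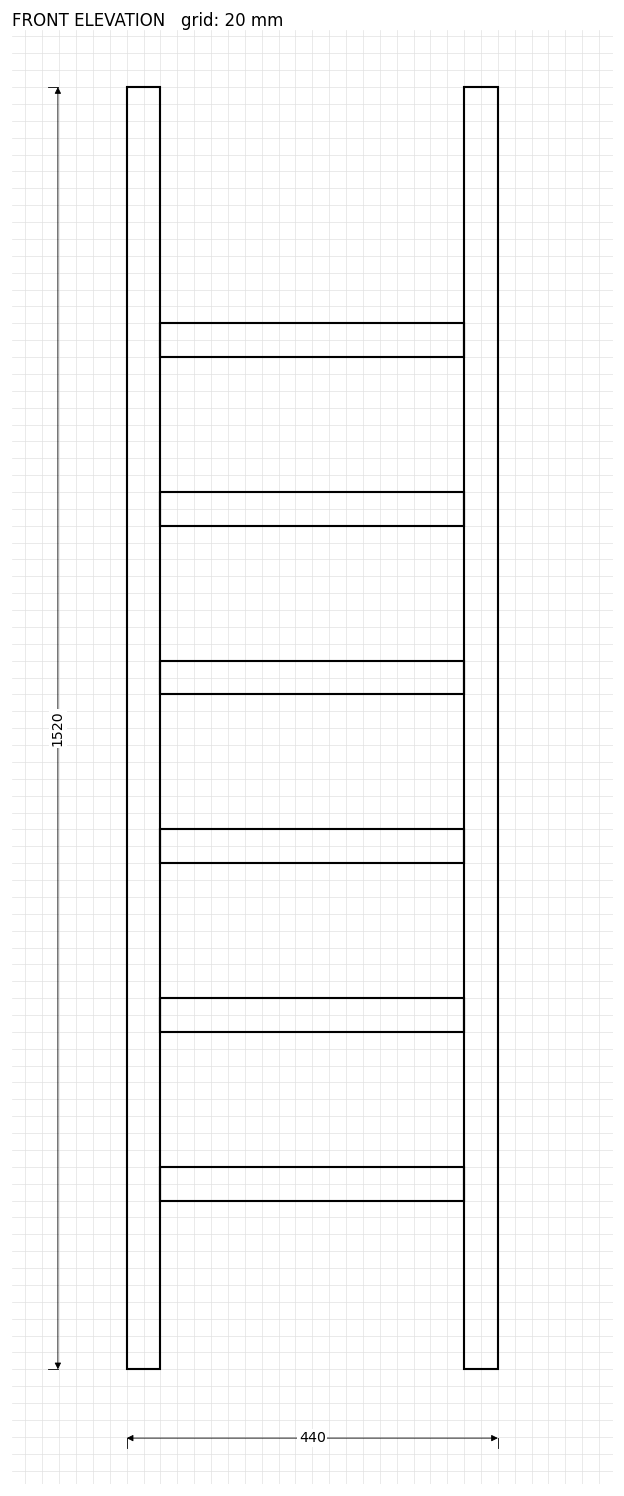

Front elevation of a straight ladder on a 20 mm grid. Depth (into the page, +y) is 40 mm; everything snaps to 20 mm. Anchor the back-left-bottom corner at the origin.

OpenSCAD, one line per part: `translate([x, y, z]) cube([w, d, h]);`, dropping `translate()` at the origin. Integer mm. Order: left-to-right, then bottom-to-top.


cube([40, 40, 1520]);
translate([40, 0, 200]) cube([360, 40, 40]);
translate([40, 0, 400]) cube([360, 40, 40]);
translate([40, 0, 600]) cube([360, 40, 40]);
translate([40, 0, 800]) cube([360, 40, 40]);
translate([40, 0, 1000]) cube([360, 40, 40]);
translate([40, 0, 1200]) cube([360, 40, 40]);
translate([400, 0, 0]) cube([40, 40, 1520]);


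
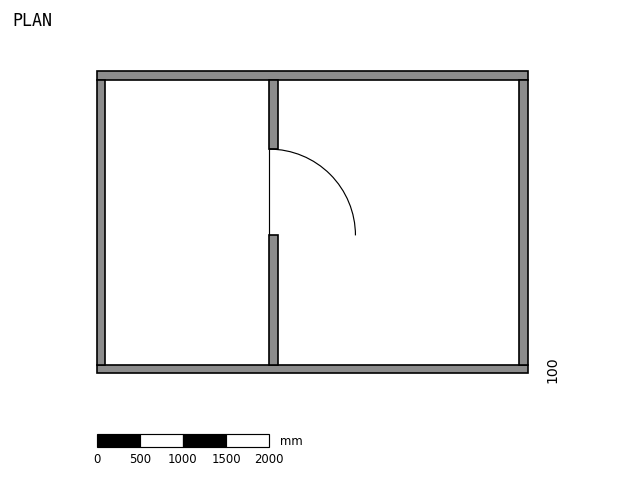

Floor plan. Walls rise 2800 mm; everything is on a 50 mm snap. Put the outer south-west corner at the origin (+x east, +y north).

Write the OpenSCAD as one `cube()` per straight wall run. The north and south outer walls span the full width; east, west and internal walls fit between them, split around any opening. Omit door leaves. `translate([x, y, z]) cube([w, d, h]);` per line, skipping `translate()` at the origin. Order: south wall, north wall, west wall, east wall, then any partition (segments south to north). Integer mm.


cube([5000, 100, 2800]);
translate([0, 3400, 0]) cube([5000, 100, 2800]);
translate([0, 100, 0]) cube([100, 3300, 2800]);
translate([4900, 100, 0]) cube([100, 3300, 2800]);
translate([2000, 100, 0]) cube([100, 1500, 2800]);
translate([2000, 2600, 0]) cube([100, 800, 2800]);


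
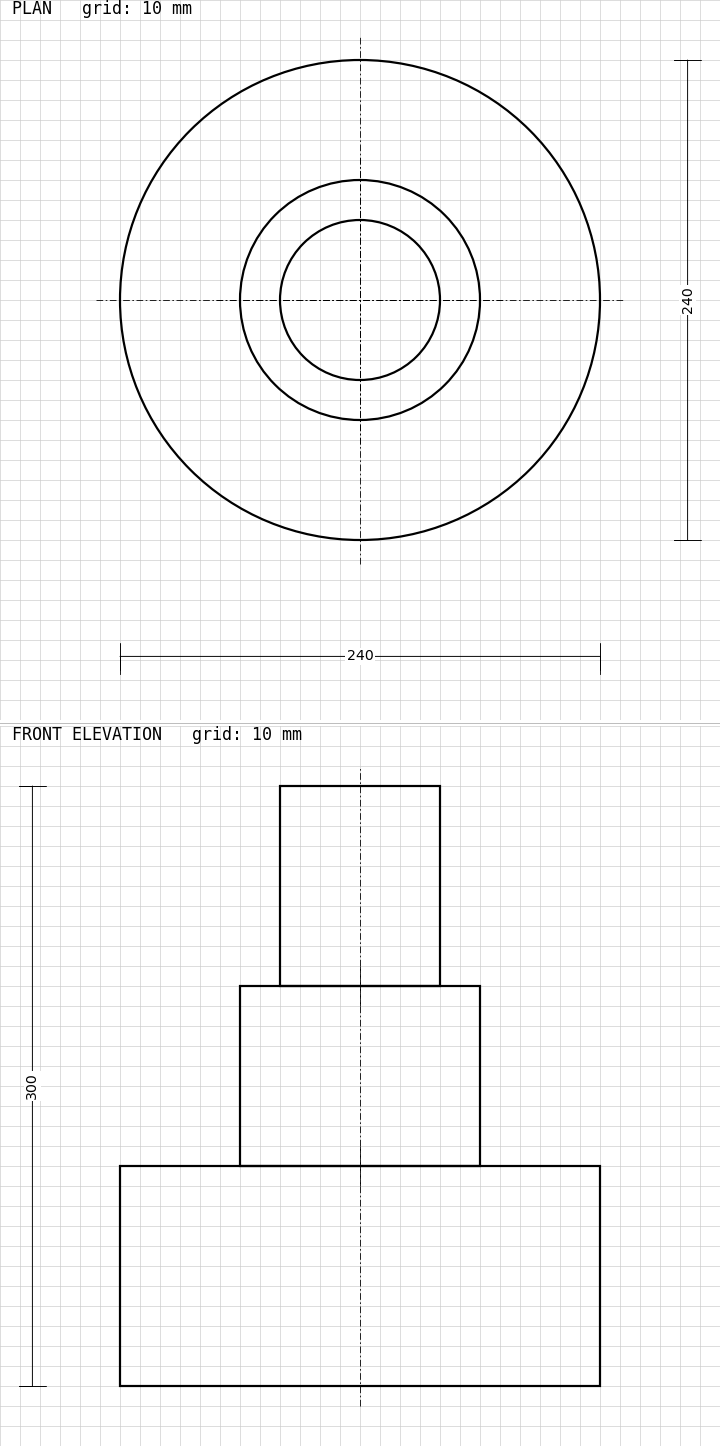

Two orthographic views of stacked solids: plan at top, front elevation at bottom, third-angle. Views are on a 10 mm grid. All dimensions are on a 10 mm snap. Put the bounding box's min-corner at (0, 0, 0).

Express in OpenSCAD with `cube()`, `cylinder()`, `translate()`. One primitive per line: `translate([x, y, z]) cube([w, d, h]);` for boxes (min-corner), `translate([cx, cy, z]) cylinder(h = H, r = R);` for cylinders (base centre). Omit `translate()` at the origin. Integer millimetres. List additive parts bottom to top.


translate([120, 120, 0]) cylinder(h = 110, r = 120);
translate([120, 120, 110]) cylinder(h = 90, r = 60);
translate([120, 120, 200]) cylinder(h = 100, r = 40);
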